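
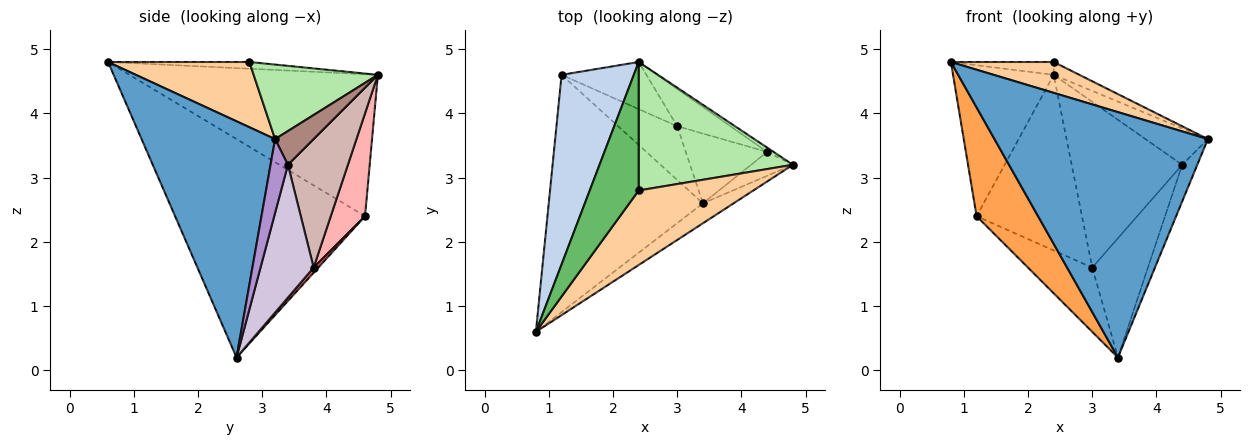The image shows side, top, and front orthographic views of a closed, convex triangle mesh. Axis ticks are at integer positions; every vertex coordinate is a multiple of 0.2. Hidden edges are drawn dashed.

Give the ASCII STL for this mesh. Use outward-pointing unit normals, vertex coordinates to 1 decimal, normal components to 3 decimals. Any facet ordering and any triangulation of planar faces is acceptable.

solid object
 facet normal 0.529 -0.846 -0.069
  outer loop
   vertex 3.4 2.6 0.2
   vertex 4.8 3.2 3.6
   vertex 0.8 0.6 4.8
  endloop
 endfacet
 facet normal -0.838 0.340 0.426
  outer loop
   vertex 1.2 4.6 2.4
   vertex 0.8 0.6 4.8
   vertex 2.4 4.8 4.6
  endloop
 endfacet
 facet normal -0.790 -0.256 -0.558
  outer loop
   vertex 1.2 4.6 2.4
   vertex 3.4 2.6 0.2
   vertex 0.8 0.6 4.8
  endloop
 endfacet
 facet normal 0.465 -0.338 0.818
  outer loop
   vertex 2.4 2.8 4.8
   vertex 0.8 0.6 4.8
   vertex 4.8 3.2 3.6
  endloop
 endfacet
 facet normal -0.136 0.099 0.986
  outer loop
   vertex 2.4 2.8 4.8
   vertex 2.4 4.8 4.6
   vertex 0.8 0.6 4.8
  endloop
 endfacet
 facet normal 0.433 0.090 0.897
  outer loop
   vertex 2.4 2.8 4.8
   vertex 4.8 3.2 3.6
   vertex 2.4 4.8 4.6
  endloop
 endfacet
 facet normal 0.056 0.766 -0.641
  outer loop
   vertex 3.0 3.8 1.6
   vertex 3.4 2.6 0.2
   vertex 1.2 4.6 2.4
  endloop
 endfacet
 facet normal 0.300 0.921 -0.247
  outer loop
   vertex 3.0 3.8 1.6
   vertex 1.2 4.6 2.4
   vertex 2.4 4.8 4.6
  endloop
 endfacet
 facet normal 0.694 0.604 -0.392
  outer loop
   vertex 4.4 3.4 3.2
   vertex 4.8 3.2 3.6
   vertex 3.4 2.6 0.2
  endloop
 endfacet
 facet normal 0.636 0.666 -0.390
  outer loop
   vertex 4.4 3.4 3.2
   vertex 3.4 2.6 0.2
   vertex 3.0 3.8 1.6
  endloop
 endfacet
 facet normal 0.523 0.847 -0.100
  outer loop
   vertex 4.4 3.4 3.2
   vertex 2.4 4.8 4.6
   vertex 4.8 3.2 3.6
  endloop
 endfacet
 facet normal 0.468 0.862 -0.194
  outer loop
   vertex 4.4 3.4 3.2
   vertex 3.0 3.8 1.6
   vertex 2.4 4.8 4.6
  endloop
 endfacet
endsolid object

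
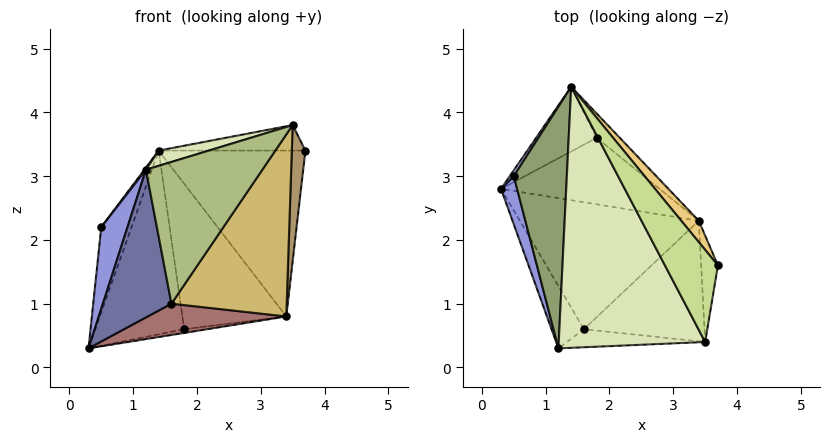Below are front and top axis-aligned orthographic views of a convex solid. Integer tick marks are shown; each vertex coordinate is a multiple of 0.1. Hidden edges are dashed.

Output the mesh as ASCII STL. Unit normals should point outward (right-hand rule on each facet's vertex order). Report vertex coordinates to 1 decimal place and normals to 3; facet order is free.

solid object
 facet normal -0.804 -0.548 -0.231
  outer loop
   vertex 1.6 0.6 1.0
   vertex 1.2 0.3 3.1
   vertex 0.3 2.8 0.3
  endloop
 endfacet
 facet normal -0.400 0.864 -0.304
  outer loop
   vertex 1.8 3.6 0.6
   vertex 0.3 2.8 0.3
   vertex 1.4 4.4 3.4
  endloop
 endfacet
 facet normal -0.970 -0.210 0.124
  outer loop
   vertex 0.5 3.0 2.2
   vertex 0.3 2.8 0.3
   vertex 1.2 0.3 3.1
  endloop
 endfacet
 facet normal -0.854 0.519 0.035
  outer loop
   vertex 0.5 3.0 2.2
   vertex 1.4 4.4 3.4
   vertex 0.3 2.8 0.3
  endloop
 endfacet
 facet normal -0.797 -0.005 0.604
  outer loop
   vertex 0.5 3.0 2.2
   vertex 1.2 0.3 3.1
   vertex 1.4 4.4 3.4
  endloop
 endfacet
 facet normal 0.081 -0.989 -0.126
  outer loop
   vertex 3.5 0.4 3.8
   vertex 1.2 0.3 3.1
   vertex 1.6 0.6 1.0
  endloop
 endfacet
 facet normal 0.309 0.254 0.916
  outer loop
   vertex 3.5 0.4 3.8
   vertex 3.7 1.6 3.4
   vertex 1.4 4.4 3.4
  endloop
 endfacet
 facet normal -0.288 -0.056 0.956
  outer loop
   vertex 3.5 0.4 3.8
   vertex 1.4 4.4 3.4
   vertex 1.2 0.3 3.1
  endloop
 endfacet
 facet normal 0.961 -0.217 -0.169
  outer loop
   vertex 3.4 2.3 0.8
   vertex 3.7 1.6 3.4
   vertex 3.5 0.4 3.8
  endloop
 endfacet
 facet normal 0.588 -0.675 -0.447
  outer loop
   vertex 3.4 2.3 0.8
   vertex 3.5 0.4 3.8
   vertex 1.6 0.6 1.0
  endloop
 endfacet
 facet normal 0.770 0.633 0.081
  outer loop
   vertex 3.4 2.3 0.8
   vertex 1.4 4.4 3.4
   vertex 3.7 1.6 3.4
  endloop
 endfacet
 facet normal 0.635 0.762 -0.127
  outer loop
   vertex 3.4 2.3 0.8
   vertex 1.8 3.6 0.6
   vertex 1.4 4.4 3.4
  endloop
 endfacet
 facet normal 0.117 -0.238 -0.964
  outer loop
   vertex 3.4 2.3 0.8
   vertex 1.6 0.6 1.0
   vertex 0.3 2.8 0.3
  endloop
 endfacet
 facet normal 0.168 0.055 -0.984
  outer loop
   vertex 3.4 2.3 0.8
   vertex 0.3 2.8 0.3
   vertex 1.8 3.6 0.6
  endloop
 endfacet
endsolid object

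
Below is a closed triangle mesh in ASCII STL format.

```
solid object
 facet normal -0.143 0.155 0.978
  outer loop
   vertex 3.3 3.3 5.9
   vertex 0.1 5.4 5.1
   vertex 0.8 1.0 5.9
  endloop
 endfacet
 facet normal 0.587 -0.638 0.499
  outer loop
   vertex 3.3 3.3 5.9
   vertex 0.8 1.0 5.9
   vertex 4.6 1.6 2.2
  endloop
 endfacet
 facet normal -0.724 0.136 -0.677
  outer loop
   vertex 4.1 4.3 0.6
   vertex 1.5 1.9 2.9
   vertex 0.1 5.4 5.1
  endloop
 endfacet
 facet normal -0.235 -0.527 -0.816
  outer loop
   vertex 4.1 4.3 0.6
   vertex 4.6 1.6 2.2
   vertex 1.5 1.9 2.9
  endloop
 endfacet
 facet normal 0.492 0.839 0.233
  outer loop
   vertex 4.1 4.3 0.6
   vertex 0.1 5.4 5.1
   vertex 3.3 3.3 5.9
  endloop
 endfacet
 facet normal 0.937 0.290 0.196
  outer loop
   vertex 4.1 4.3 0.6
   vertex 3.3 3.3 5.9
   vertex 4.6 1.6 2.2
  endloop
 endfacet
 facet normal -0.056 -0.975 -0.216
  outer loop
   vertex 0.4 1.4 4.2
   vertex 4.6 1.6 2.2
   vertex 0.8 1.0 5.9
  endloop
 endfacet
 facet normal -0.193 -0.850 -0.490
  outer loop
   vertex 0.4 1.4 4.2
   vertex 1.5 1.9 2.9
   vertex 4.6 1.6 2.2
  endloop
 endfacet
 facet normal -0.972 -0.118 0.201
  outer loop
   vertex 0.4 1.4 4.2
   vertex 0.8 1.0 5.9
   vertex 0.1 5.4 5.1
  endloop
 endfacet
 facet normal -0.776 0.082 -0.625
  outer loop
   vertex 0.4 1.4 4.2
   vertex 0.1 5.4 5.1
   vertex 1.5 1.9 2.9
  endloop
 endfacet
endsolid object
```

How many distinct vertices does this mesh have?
7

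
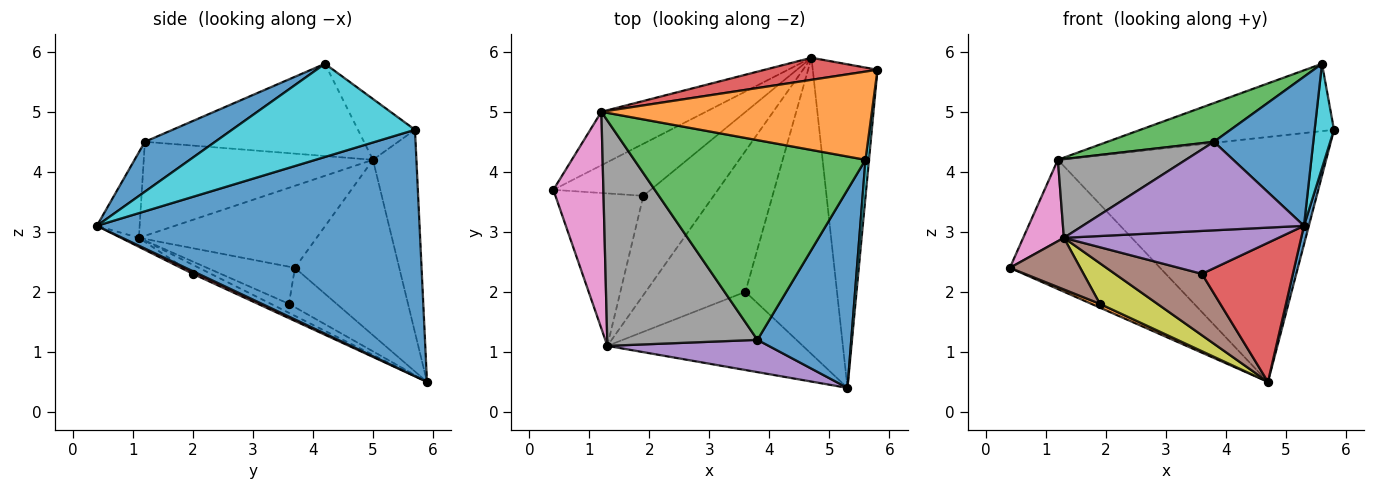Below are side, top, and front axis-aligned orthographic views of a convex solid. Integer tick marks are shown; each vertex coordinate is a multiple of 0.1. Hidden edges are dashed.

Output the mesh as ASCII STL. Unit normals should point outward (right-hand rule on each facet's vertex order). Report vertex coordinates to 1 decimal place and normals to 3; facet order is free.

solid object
 facet normal 0.967 -0.015 -0.254
  outer loop
   vertex 4.7 5.9 0.5
   vertex 5.8 5.7 4.7
   vertex 5.3 0.4 3.1
  endloop
 endfacet
 facet normal -0.374 -0.067 -0.925
  outer loop
   vertex 1.9 3.6 1.8
   vertex 0.4 3.7 2.4
   vertex 4.7 5.9 0.5
  endloop
 endfacet
 facet normal -0.540 0.778 -0.322
  outer loop
   vertex 1.2 5.0 4.2
   vertex 4.7 5.9 0.5
   vertex 0.4 3.7 2.4
  endloop
 endfacet
 facet normal -0.159 0.983 0.089
  outer loop
   vertex 1.2 5.0 4.2
   vertex 5.8 5.7 4.7
   vertex 4.7 5.9 0.5
  endloop
 endfacet
 facet normal -0.179 -0.924 0.337
  outer loop
   vertex 1.3 1.1 2.9
   vertex 5.3 0.4 3.1
   vertex 3.8 1.2 4.5
  endloop
 endfacet
 facet normal -0.372 -0.298 -0.879
  outer loop
   vertex 1.3 1.1 2.9
   vertex 0.4 3.7 2.4
   vertex 1.9 3.6 1.8
  endloop
 endfacet
 facet normal -0.838 -0.192 0.511
  outer loop
   vertex 1.3 1.1 2.9
   vertex 1.2 5.0 4.2
   vertex 0.4 3.7 2.4
  endloop
 endfacet
 facet normal -0.509 -0.284 0.813
  outer loop
   vertex 1.3 1.1 2.9
   vertex 3.8 1.2 4.5
   vertex 1.2 5.0 4.2
  endloop
 endfacet
 facet normal -0.118 -0.376 -0.919
  outer loop
   vertex 1.3 1.1 2.9
   vertex 1.9 3.6 1.8
   vertex 4.7 5.9 0.5
  endloop
 endfacet
 facet normal 0.994 -0.105 0.037
  outer loop
   vertex 5.6 4.2 5.8
   vertex 5.3 0.4 3.1
   vertex 5.8 5.7 4.7
  endloop
 endfacet
 facet normal 0.391 -0.553 0.735
  outer loop
   vertex 5.6 4.2 5.8
   vertex 3.8 1.2 4.5
   vertex 5.3 0.4 3.1
  endloop
 endfacet
 facet normal -0.176 0.597 0.782
  outer loop
   vertex 5.6 4.2 5.8
   vertex 5.8 5.7 4.7
   vertex 1.2 5.0 4.2
  endloop
 endfacet
 facet normal -0.365 -0.177 0.914
  outer loop
   vertex 5.6 4.2 5.8
   vertex 1.2 5.0 4.2
   vertex 3.8 1.2 4.5
  endloop
 endfacet
 facet normal 0.026 -0.425 -0.905
  outer loop
   vertex 3.6 2.0 2.3
   vertex 4.7 5.9 0.5
   vertex 5.3 0.4 3.1
  endloop
 endfacet
 facet normal -0.040 -0.481 -0.876
  outer loop
   vertex 3.6 2.0 2.3
   vertex 5.3 0.4 3.1
   vertex 1.3 1.1 2.9
  endloop
 endfacet
 facet normal -0.082 -0.398 -0.914
  outer loop
   vertex 3.6 2.0 2.3
   vertex 1.3 1.1 2.9
   vertex 4.7 5.9 0.5
  endloop
 endfacet
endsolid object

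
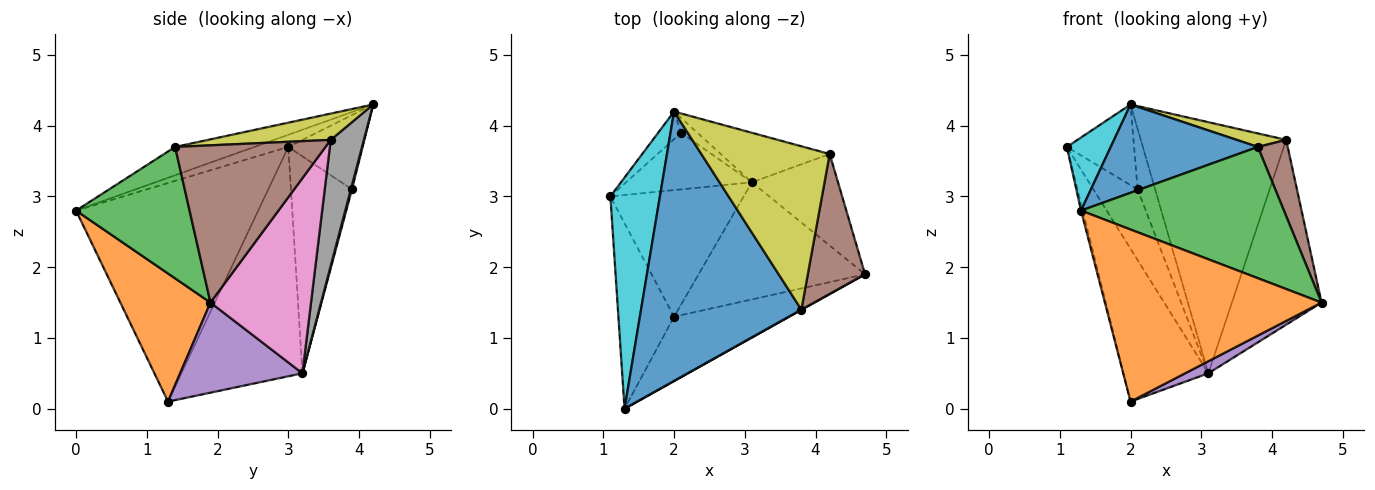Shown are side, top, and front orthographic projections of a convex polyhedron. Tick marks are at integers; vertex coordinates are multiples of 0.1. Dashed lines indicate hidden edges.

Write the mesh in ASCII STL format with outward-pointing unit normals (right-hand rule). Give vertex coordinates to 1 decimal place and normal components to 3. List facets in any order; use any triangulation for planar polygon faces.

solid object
 facet normal -0.969 0.009 -0.247
  outer loop
   vertex 2.0 1.3 0.1
   vertex 1.3 0.0 2.8
   vertex 1.1 3.0 3.7
  endloop
 endfacet
 facet normal 0.363 -0.873 -0.326
  outer loop
   vertex 2.0 1.3 0.1
   vertex 4.7 1.9 1.5
   vertex 1.3 0.0 2.8
  endloop
 endfacet
 facet normal 0.488 -0.873 0.001
  outer loop
   vertex 3.8 1.4 3.7
   vertex 1.3 0.0 2.8
   vertex 4.7 1.9 1.5
  endloop
 endfacet
 facet normal -0.739 0.518 -0.430
  outer loop
   vertex 3.1 3.2 0.5
   vertex 2.0 1.3 0.1
   vertex 1.1 3.0 3.7
  endloop
 endfacet
 facet normal 0.474 -0.090 -0.876
  outer loop
   vertex 3.1 3.2 0.5
   vertex 4.7 1.9 1.5
   vertex 2.0 1.3 0.1
  endloop
 endfacet
 facet normal 0.924 -0.183 0.336
  outer loop
   vertex 4.2 3.6 3.8
   vertex 3.8 1.4 3.7
   vertex 4.7 1.9 1.5
  endloop
 endfacet
 facet normal 0.709 0.632 -0.313
  outer loop
   vertex 4.2 3.6 3.8
   vertex 4.7 1.9 1.5
   vertex 3.1 3.2 0.5
  endloop
 endfacet
 facet normal 0.218 0.957 -0.189
  outer loop
   vertex 2.0 4.2 4.3
   vertex 4.2 3.6 3.8
   vertex 3.1 3.2 0.5
  endloop
 endfacet
 facet normal 0.200 -0.081 0.976
  outer loop
   vertex 2.0 4.2 4.3
   vertex 3.8 1.4 3.7
   vertex 4.2 3.6 3.8
  endloop
 endfacet
 facet normal -0.227 -0.294 0.928
  outer loop
   vertex 2.0 4.2 4.3
   vertex 1.1 3.0 3.7
   vertex 1.3 0.0 2.8
  endloop
 endfacet
 facet normal -0.165 -0.307 0.937
  outer loop
   vertex 2.0 4.2 4.3
   vertex 1.3 0.0 2.8
   vertex 3.8 1.4 3.7
  endloop
 endfacet
 facet normal -0.733 0.531 -0.425
  outer loop
   vertex 2.1 3.9 3.1
   vertex 3.1 3.2 0.5
   vertex 1.1 3.0 3.7
  endloop
 endfacet
 facet normal -0.723 0.654 -0.224
  outer loop
   vertex 2.1 3.9 3.1
   vertex 1.1 3.0 3.7
   vertex 2.0 4.2 4.3
  endloop
 endfacet
 facet normal 0.062 0.969 -0.237
  outer loop
   vertex 2.1 3.9 3.1
   vertex 2.0 4.2 4.3
   vertex 3.1 3.2 0.5
  endloop
 endfacet
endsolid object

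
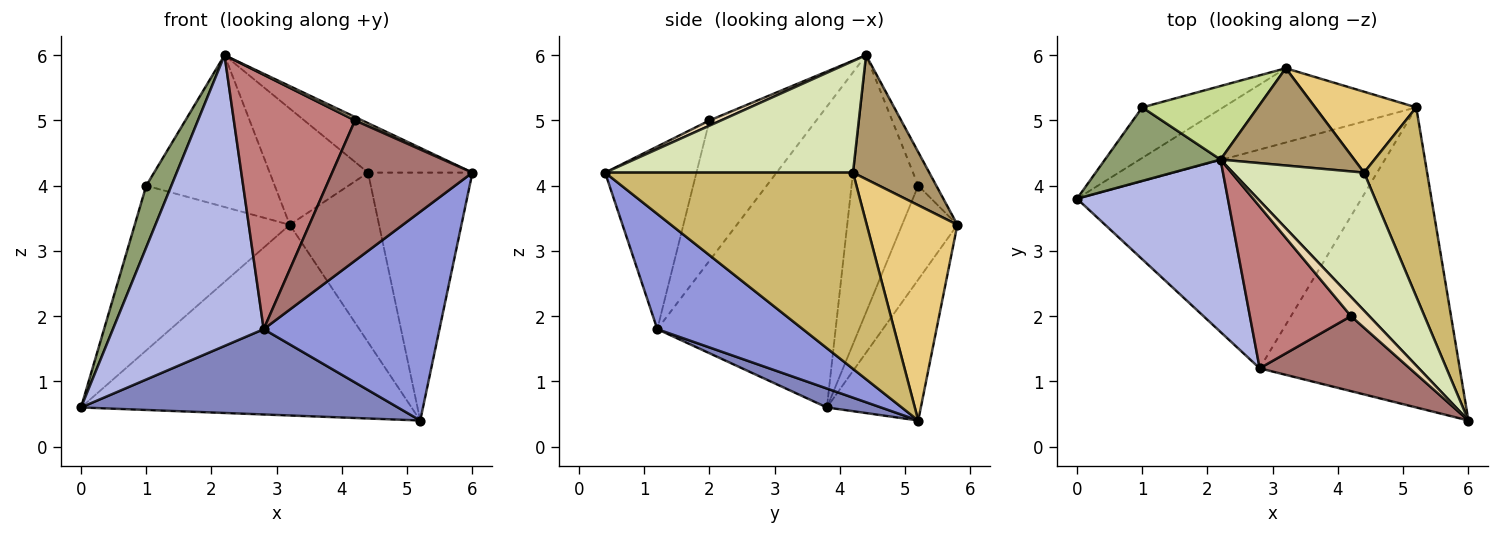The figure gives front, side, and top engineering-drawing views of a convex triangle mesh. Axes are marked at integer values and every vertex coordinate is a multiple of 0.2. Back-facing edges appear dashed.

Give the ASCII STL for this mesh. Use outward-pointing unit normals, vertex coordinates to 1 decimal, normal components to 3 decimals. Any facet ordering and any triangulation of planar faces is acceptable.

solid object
 facet normal -0.256 0.901 -0.351
  outer loop
   vertex 3.2 5.8 3.4
   vertex 5.2 5.2 0.4
   vertex 0.0 3.8 0.6
  endloop
 endfacet
 facet normal 0.062 -0.363 -0.930
  outer loop
   vertex 2.8 1.2 1.8
   vertex 0.0 3.8 0.6
   vertex 5.2 5.2 0.4
  endloop
 endfacet
 facet normal 0.428 -0.516 -0.742
  outer loop
   vertex 2.8 1.2 1.8
   vertex 5.2 5.2 0.4
   vertex 6.0 0.4 4.2
  endloop
 endfacet
 facet normal -0.713 -0.603 0.358
  outer loop
   vertex 2.8 1.2 1.8
   vertex 2.2 4.4 6.0
   vertex 0.0 3.8 0.6
  endloop
 endfacet
 facet normal -0.863 -0.325 0.388
  outer loop
   vertex 1.0 5.2 4.0
   vertex 0.0 3.8 0.6
   vertex 2.2 4.4 6.0
  endloop
 endfacet
 facet normal -0.323 0.905 -0.278
  outer loop
   vertex 1.0 5.2 4.0
   vertex 3.2 5.8 3.4
   vertex 0.0 3.8 0.6
  endloop
 endfacet
 facet normal -0.126 0.893 0.432
  outer loop
   vertex 1.0 5.2 4.0
   vertex 2.2 4.4 6.0
   vertex 3.2 5.8 3.4
  endloop
 endfacet
 facet normal 0.625 0.263 0.735
  outer loop
   vertex 4.4 4.2 4.2
   vertex 2.2 4.4 6.0
   vertex 6.0 0.4 4.2
  endloop
 endfacet
 facet normal 0.511 0.659 0.552
  outer loop
   vertex 4.4 4.2 4.2
   vertex 3.2 5.8 3.4
   vertex 2.2 4.4 6.0
  endloop
 endfacet
 facet normal 0.884 0.372 0.284
  outer loop
   vertex 4.4 4.2 4.2
   vertex 6.0 0.4 4.2
   vertex 5.2 5.2 0.4
  endloop
 endfacet
 facet normal 0.676 0.665 0.317
  outer loop
   vertex 4.4 4.2 4.2
   vertex 5.2 5.2 0.4
   vertex 3.2 5.8 3.4
  endloop
 endfacet
 facet normal 0.271 -0.169 0.948
  outer loop
   vertex 4.2 2.0 5.0
   vertex 6.0 0.4 4.2
   vertex 2.2 4.4 6.0
  endloop
 endfacet
 facet normal -0.498 -0.765 0.409
  outer loop
   vertex 4.2 2.0 5.0
   vertex 2.8 1.2 1.8
   vertex 6.0 0.4 4.2
  endloop
 endfacet
 facet normal -0.597 -0.677 0.430
  outer loop
   vertex 4.2 2.0 5.0
   vertex 2.2 4.4 6.0
   vertex 2.8 1.2 1.8
  endloop
 endfacet
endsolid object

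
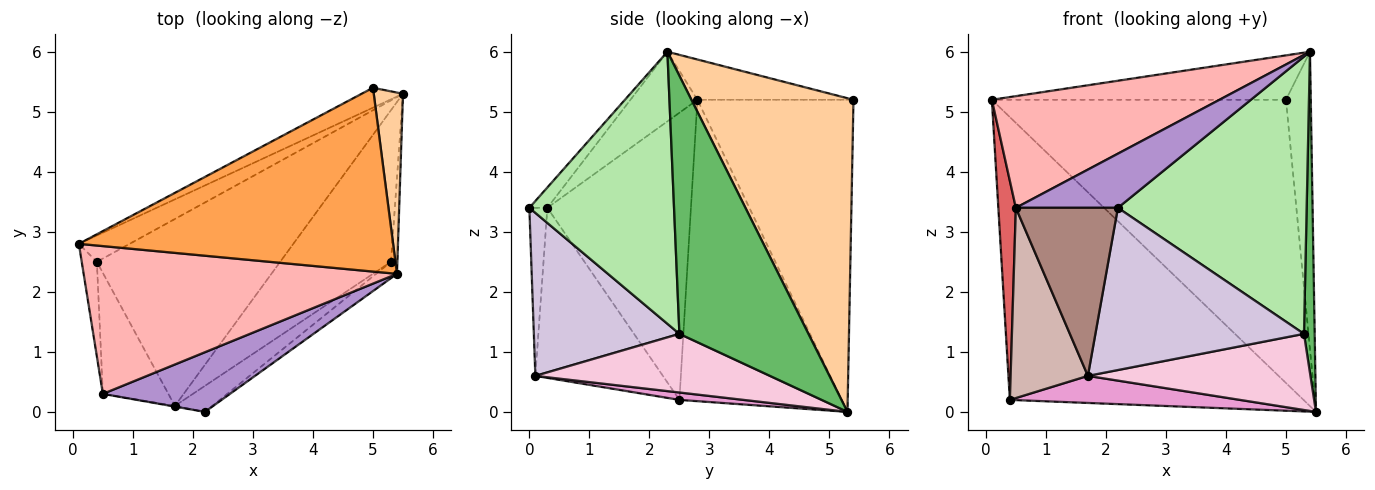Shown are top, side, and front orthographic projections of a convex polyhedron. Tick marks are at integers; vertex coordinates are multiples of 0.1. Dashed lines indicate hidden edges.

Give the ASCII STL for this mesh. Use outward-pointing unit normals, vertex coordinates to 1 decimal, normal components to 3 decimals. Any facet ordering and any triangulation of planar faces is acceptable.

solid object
 facet normal -0.482 0.872 -0.081
  outer loop
   vertex 0.4 2.5 0.2
   vertex 0.1 2.8 5.2
   vertex 5.5 5.3 0.0
  endloop
 endfacet
 facet normal -0.468 0.882 -0.062
  outer loop
   vertex 5.0 5.4 5.2
   vertex 5.5 5.3 0.0
   vertex 0.1 2.8 5.2
  endloop
 endfacet
 facet normal -0.124 0.233 0.965
  outer loop
   vertex 5.0 5.4 5.2
   vertex 0.1 2.8 5.2
   vertex 5.4 2.3 6.0
  endloop
 endfacet
 facet normal 0.984 0.151 0.092
  outer loop
   vertex 5.0 5.4 5.2
   vertex 5.4 2.3 6.0
   vertex 5.5 5.3 0.0
  endloop
 endfacet
 facet normal 0.996 -0.083 -0.025
  outer loop
   vertex 5.3 2.5 1.3
   vertex 5.5 5.3 0.0
   vertex 5.4 2.3 6.0
  endloop
 endfacet
 facet normal 0.608 -0.793 -0.047
  outer loop
   vertex 5.3 2.5 1.3
   vertex 5.4 2.3 6.0
   vertex 2.2 0.0 3.4
  endloop
 endfacet
 facet normal -0.991 -0.121 -0.052
  outer loop
   vertex 0.5 0.3 3.4
   vertex 0.1 2.8 5.2
   vertex 0.4 2.5 0.2
  endloop
 endfacet
 facet normal -0.175 -0.594 0.786
  outer loop
   vertex 0.5 0.3 3.4
   vertex 5.4 2.3 6.0
   vertex 0.1 2.8 5.2
  endloop
 endfacet
 facet normal -0.118 -0.667 0.735
  outer loop
   vertex 0.5 0.3 3.4
   vertex 2.2 0.0 3.4
   vertex 5.4 2.3 6.0
  endloop
 endfacet
 facet normal 0.567 -0.813 -0.130
  outer loop
   vertex 1.7 0.1 0.6
   vertex 5.3 2.5 1.3
   vertex 2.2 0.0 3.4
  endloop
 endfacet
 facet normal -0.174 -0.985 -0.004
  outer loop
   vertex 1.7 0.1 0.6
   vertex 2.2 0.0 3.4
   vertex 0.5 0.3 3.4
  endloop
 endfacet
 facet normal -0.812 -0.492 -0.313
  outer loop
   vertex 1.7 0.1 0.6
   vertex 0.5 0.3 3.4
   vertex 0.4 2.5 0.2
  endloop
 endfacet
 facet normal 0.040 -0.143 -0.989
  outer loop
   vertex 1.7 0.1 0.6
   vertex 0.4 2.5 0.2
   vertex 5.5 5.3 0.0
  endloop
 endfacet
 facet normal 0.428 -0.406 -0.808
  outer loop
   vertex 1.7 0.1 0.6
   vertex 5.5 5.3 0.0
   vertex 5.3 2.5 1.3
  endloop
 endfacet
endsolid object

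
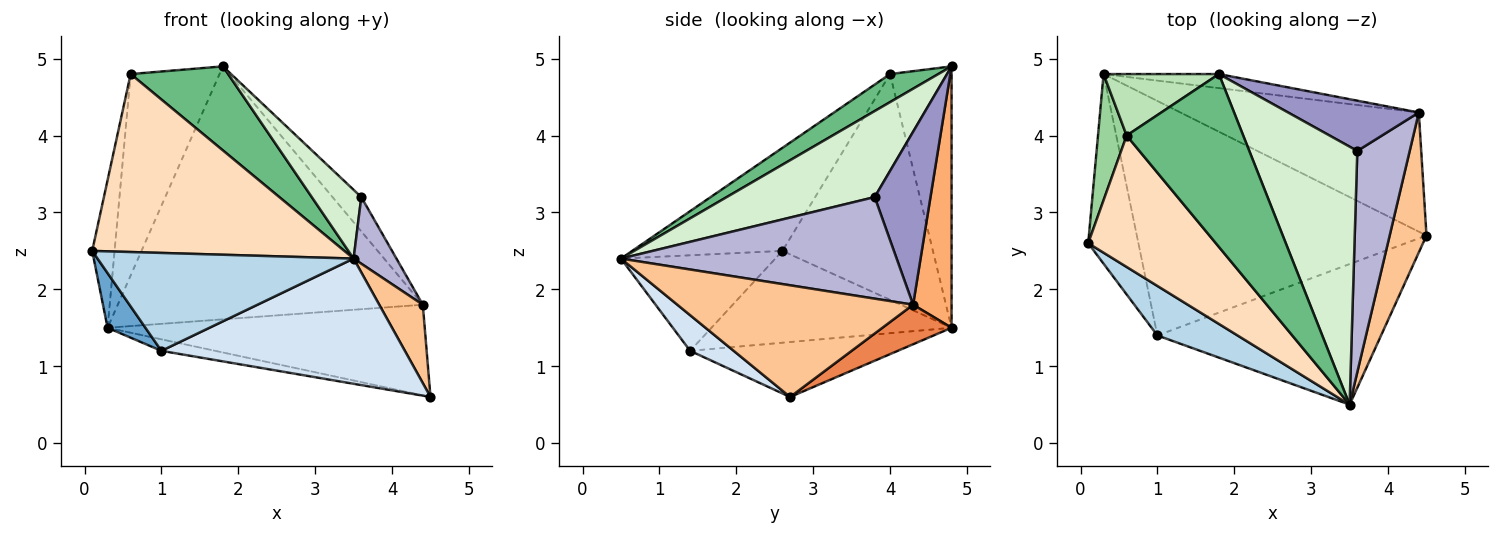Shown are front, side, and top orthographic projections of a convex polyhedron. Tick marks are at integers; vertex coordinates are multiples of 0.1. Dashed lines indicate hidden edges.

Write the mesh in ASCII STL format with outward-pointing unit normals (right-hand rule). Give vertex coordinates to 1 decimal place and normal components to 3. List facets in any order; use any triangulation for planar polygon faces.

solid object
 facet normal -0.869 -0.137 -0.475
  outer loop
   vertex 1.0 1.4 1.2
   vertex 0.1 2.6 2.5
   vertex 0.3 4.8 1.5
  endloop
 endfacet
 facet normal -0.186 0.048 -0.981
  outer loop
   vertex 1.0 1.4 1.2
   vertex 0.3 4.8 1.5
   vertex 4.5 2.7 0.6
  endloop
 endfacet
 facet normal -0.474 -0.786 0.397
  outer loop
   vertex 1.0 1.4 1.2
   vertex 3.5 0.5 2.4
   vertex 0.1 2.6 2.5
  endloop
 endfacet
 facet normal 0.118 -0.660 -0.742
  outer loop
   vertex 1.0 1.4 1.2
   vertex 4.5 2.7 0.6
   vertex 3.5 0.5 2.4
  endloop
 endfacet
 facet normal 0.131 0.600 -0.789
  outer loop
   vertex 4.4 4.3 1.8
   vertex 4.5 2.7 0.6
   vertex 0.3 4.8 1.5
  endloop
 endfacet
 facet normal 0.125 0.991 -0.055
  outer loop
   vertex 4.4 4.3 1.8
   vertex 0.3 4.8 1.5
   vertex 1.8 4.8 4.9
  endloop
 endfacet
 facet normal 0.935 -0.173 0.308
  outer loop
   vertex 4.4 4.3 1.8
   vertex 3.5 0.5 2.4
   vertex 4.5 2.7 0.6
  endloop
 endfacet
 facet normal -0.432 -0.725 0.536
  outer loop
   vertex 0.6 4.0 4.8
   vertex 0.1 2.6 2.5
   vertex 3.5 0.5 2.4
  endloop
 endfacet
 facet normal 0.212 -0.427 0.879
  outer loop
   vertex 0.6 4.0 4.8
   vertex 3.5 0.5 2.4
   vertex 1.8 4.8 4.9
  endloop
 endfacet
 facet normal -0.981 0.146 0.125
  outer loop
   vertex 0.6 4.0 4.8
   vertex 0.3 4.8 1.5
   vertex 0.1 2.6 2.5
  endloop
 endfacet
 facet normal -0.552 0.798 0.244
  outer loop
   vertex 0.6 4.0 4.8
   vertex 1.8 4.8 4.9
   vertex 0.3 4.8 1.5
  endloop
 endfacet
 facet normal 0.610 -0.204 0.766
  outer loop
   vertex 3.6 3.8 3.2
   vertex 1.8 4.8 4.9
   vertex 3.5 0.5 2.4
  endloop
 endfacet
 facet normal 0.738 0.380 0.558
  outer loop
   vertex 3.6 3.8 3.2
   vertex 4.4 4.3 1.8
   vertex 1.8 4.8 4.9
  endloop
 endfacet
 facet normal 0.880 -0.137 0.454
  outer loop
   vertex 3.6 3.8 3.2
   vertex 3.5 0.5 2.4
   vertex 4.4 4.3 1.8
  endloop
 endfacet
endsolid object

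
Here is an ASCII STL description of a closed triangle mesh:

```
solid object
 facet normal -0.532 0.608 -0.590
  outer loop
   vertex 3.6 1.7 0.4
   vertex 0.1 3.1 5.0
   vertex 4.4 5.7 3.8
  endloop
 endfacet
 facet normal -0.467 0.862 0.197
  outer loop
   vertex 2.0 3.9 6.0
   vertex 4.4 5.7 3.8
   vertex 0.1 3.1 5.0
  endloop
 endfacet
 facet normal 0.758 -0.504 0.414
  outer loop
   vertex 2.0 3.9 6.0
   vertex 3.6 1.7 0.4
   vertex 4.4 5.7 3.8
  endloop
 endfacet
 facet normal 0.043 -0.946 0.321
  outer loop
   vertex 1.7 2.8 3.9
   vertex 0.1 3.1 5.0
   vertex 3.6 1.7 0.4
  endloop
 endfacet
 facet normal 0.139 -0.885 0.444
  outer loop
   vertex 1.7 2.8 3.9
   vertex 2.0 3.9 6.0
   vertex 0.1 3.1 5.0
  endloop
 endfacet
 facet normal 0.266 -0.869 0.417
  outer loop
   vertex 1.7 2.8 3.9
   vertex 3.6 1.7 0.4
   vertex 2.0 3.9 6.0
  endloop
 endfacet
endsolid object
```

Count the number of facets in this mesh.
6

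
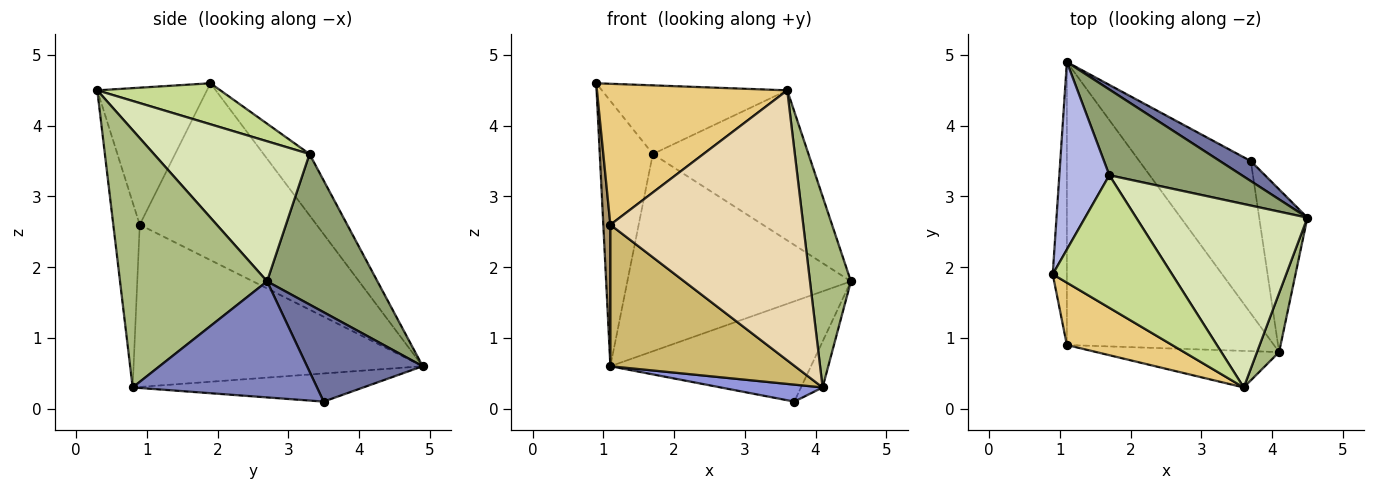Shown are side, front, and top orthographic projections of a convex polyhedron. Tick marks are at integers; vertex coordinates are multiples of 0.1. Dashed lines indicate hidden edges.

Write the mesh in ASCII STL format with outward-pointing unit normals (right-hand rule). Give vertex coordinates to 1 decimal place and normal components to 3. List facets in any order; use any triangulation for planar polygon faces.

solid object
 facet normal 0.492 0.854 0.170
  outer loop
   vertex 3.7 3.5 0.1
   vertex 1.1 4.9 0.6
   vertex 4.5 2.7 1.8
  endloop
 endfacet
 facet normal 0.918 0.108 -0.381
  outer loop
   vertex 4.1 0.8 0.3
   vertex 3.7 3.5 0.1
   vertex 4.5 2.7 1.8
  endloop
 endfacet
 facet normal -0.243 -0.107 -0.964
  outer loop
   vertex 4.1 0.8 0.3
   vertex 1.1 4.9 0.6
   vertex 3.7 3.5 0.1
  endloop
 endfacet
 facet normal -0.578 0.667 0.471
  outer loop
   vertex 1.7 3.3 3.6
   vertex 1.1 4.9 0.6
   vertex 0.9 1.9 4.6
  endloop
 endfacet
 facet normal 0.412 0.835 0.363
  outer loop
   vertex 1.7 3.3 3.6
   vertex 4.5 2.7 1.8
   vertex 1.1 4.9 0.6
  endloop
 endfacet
 facet normal 0.960 -0.267 0.082
  outer loop
   vertex 3.6 0.3 4.5
   vertex 4.1 0.8 0.3
   vertex 4.5 2.7 1.8
  endloop
 endfacet
 facet normal 0.292 0.440 0.849
  outer loop
   vertex 3.6 0.3 4.5
   vertex 1.7 3.3 3.6
   vertex 0.9 1.9 4.6
  endloop
 endfacet
 facet normal 0.535 0.535 0.654
  outer loop
   vertex 3.6 0.3 4.5
   vertex 4.5 2.7 1.8
   vertex 1.7 3.3 3.6
  endloop
 endfacet
 facet normal -0.996 -0.040 -0.080
  outer loop
   vertex 1.1 0.9 2.6
   vertex 0.9 1.9 4.6
   vertex 1.1 4.9 0.6
  endloop
 endfacet
 facet normal -0.574 -0.366 -0.733
  outer loop
   vertex 1.1 0.9 2.6
   vertex 1.1 4.9 0.6
   vertex 4.1 0.8 0.3
  endloop
 endfacet
 facet normal -0.466 -0.809 0.358
  outer loop
   vertex 1.1 0.9 2.6
   vertex 3.6 0.3 4.5
   vertex 0.9 1.9 4.6
  endloop
 endfacet
 facet normal -0.135 -0.982 -0.133
  outer loop
   vertex 1.1 0.9 2.6
   vertex 4.1 0.8 0.3
   vertex 3.6 0.3 4.5
  endloop
 endfacet
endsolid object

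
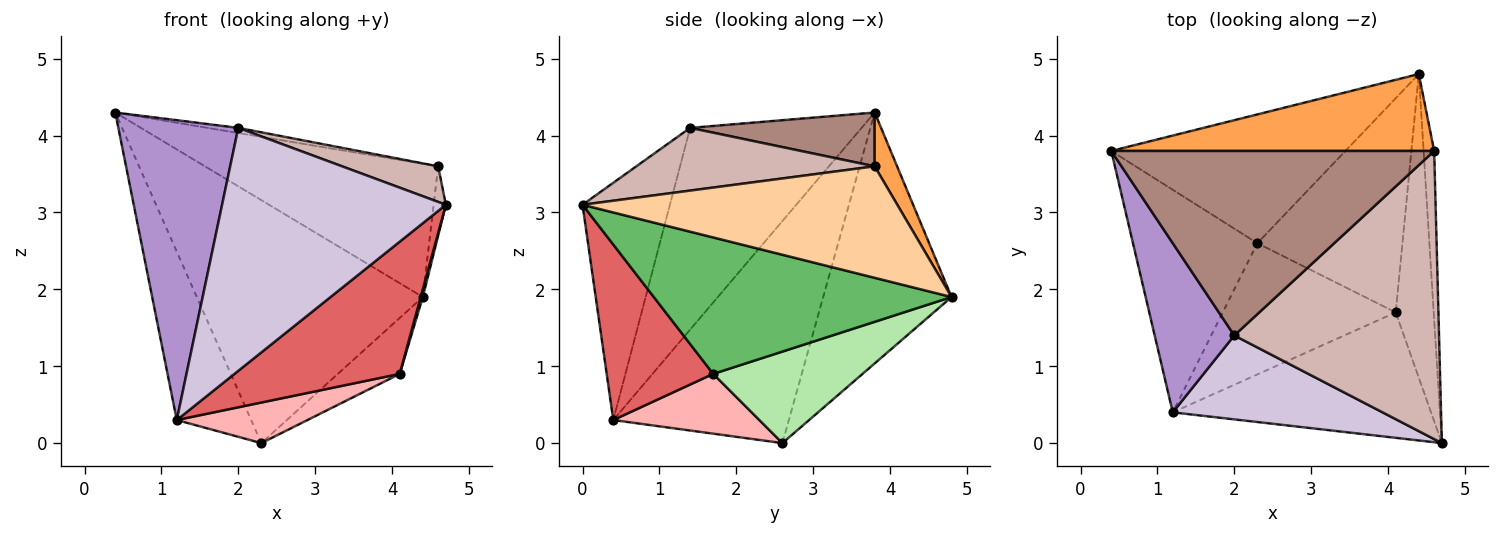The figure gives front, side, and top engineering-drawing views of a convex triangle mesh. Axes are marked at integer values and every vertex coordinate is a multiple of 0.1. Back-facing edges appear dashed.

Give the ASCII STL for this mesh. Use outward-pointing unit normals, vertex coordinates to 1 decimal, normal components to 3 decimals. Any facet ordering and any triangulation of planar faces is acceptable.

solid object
 facet normal -0.449 0.790 -0.419
  outer loop
   vertex 2.3 2.6 0.0
   vertex 0.4 3.8 4.3
   vertex 4.4 4.8 1.9
  endloop
 endfacet
 facet normal -0.818 0.347 -0.458
  outer loop
   vertex 1.2 0.4 0.3
   vertex 0.4 3.8 4.3
   vertex 2.3 2.6 0.0
  endloop
 endfacet
 facet normal 0.083 0.863 0.498
  outer loop
   vertex 4.6 3.8 3.6
   vertex 4.4 4.8 1.9
   vertex 0.4 3.8 4.3
  endloop
 endfacet
 facet normal 0.995 0.039 -0.094
  outer loop
   vertex 4.6 3.8 3.6
   vertex 4.7 0.0 3.1
   vertex 4.4 4.8 1.9
  endloop
 endfacet
 facet normal 0.963 -0.007 -0.268
  outer loop
   vertex 4.1 1.7 0.9
   vertex 4.4 4.8 1.9
   vertex 4.7 0.0 3.1
  endloop
 endfacet
 facet normal 0.521 0.216 -0.826
  outer loop
   vertex 4.1 1.7 0.9
   vertex 2.3 2.6 0.0
   vertex 4.4 4.8 1.9
  endloop
 endfacet
 facet normal 0.424 -0.657 -0.623
  outer loop
   vertex 4.1 1.7 0.9
   vertex 4.7 0.0 3.1
   vertex 1.2 0.4 0.3
  endloop
 endfacet
 facet normal 0.313 -0.280 -0.907
  outer loop
   vertex 4.1 1.7 0.9
   vertex 1.2 0.4 0.3
   vertex 2.3 2.6 0.0
  endloop
 endfacet
 facet normal -0.780 -0.545 0.308
  outer loop
   vertex 2.0 1.4 4.1
   vertex 0.4 3.8 4.3
   vertex 1.2 0.4 0.3
  endloop
 endfacet
 facet normal -0.346 -0.887 0.306
  outer loop
   vertex 2.0 1.4 4.1
   vertex 1.2 0.4 0.3
   vertex 4.7 0.0 3.1
  endloop
 endfacet
 facet normal 0.164 0.027 0.986
  outer loop
   vertex 2.0 1.4 4.1
   vertex 4.6 3.8 3.6
   vertex 0.4 3.8 4.3
  endloop
 endfacet
 facet normal 0.291 -0.117 0.950
  outer loop
   vertex 2.0 1.4 4.1
   vertex 4.7 0.0 3.1
   vertex 4.6 3.8 3.6
  endloop
 endfacet
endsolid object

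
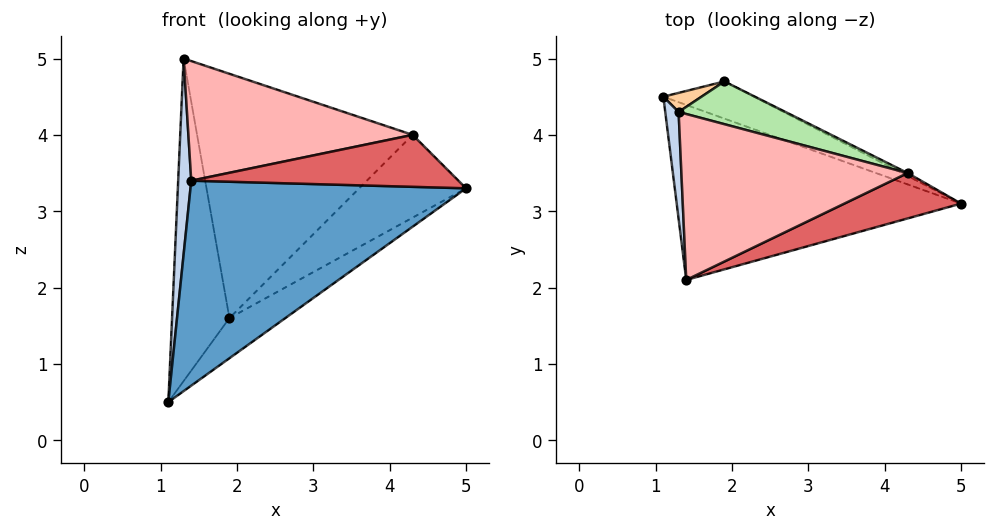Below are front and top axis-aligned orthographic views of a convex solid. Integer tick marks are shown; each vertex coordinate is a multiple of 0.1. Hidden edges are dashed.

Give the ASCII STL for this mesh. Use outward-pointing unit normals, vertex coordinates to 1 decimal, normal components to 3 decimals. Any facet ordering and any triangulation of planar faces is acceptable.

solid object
 facet normal 0.190 -0.747 -0.638
  outer loop
   vertex 1.4 2.1 3.4
   vertex 1.1 4.5 0.5
   vertex 5.0 3.1 3.3
  endloop
 endfacet
 facet normal -0.996 -0.075 0.041
  outer loop
   vertex 1.3 4.3 5.0
   vertex 1.1 4.5 0.5
   vertex 1.4 2.1 3.4
  endloop
 endfacet
 facet normal 0.601 0.586 -0.543
  outer loop
   vertex 1.9 4.7 1.6
   vertex 5.0 3.1 3.3
   vertex 1.1 4.5 0.5
  endloop
 endfacet
 facet normal -0.314 0.948 0.056
  outer loop
   vertex 1.9 4.7 1.6
   vertex 1.1 4.5 0.5
   vertex 1.3 4.3 5.0
  endloop
 endfacet
 facet normal 0.472 0.881 -0.031
  outer loop
   vertex 4.3 3.5 4.0
   vertex 5.0 3.1 3.3
   vertex 1.9 4.7 1.6
  endloop
 endfacet
 facet normal 0.305 0.938 0.164
  outer loop
   vertex 4.3 3.5 4.0
   vertex 1.9 4.7 1.6
   vertex 1.3 4.3 5.0
  endloop
 endfacet
 facet normal 0.222 -0.734 0.641
  outer loop
   vertex 4.3 3.5 4.0
   vertex 1.4 2.1 3.4
   vertex 5.0 3.1 3.3
  endloop
 endfacet
 facet normal 0.114 -0.581 0.806
  outer loop
   vertex 4.3 3.5 4.0
   vertex 1.3 4.3 5.0
   vertex 1.4 2.1 3.4
  endloop
 endfacet
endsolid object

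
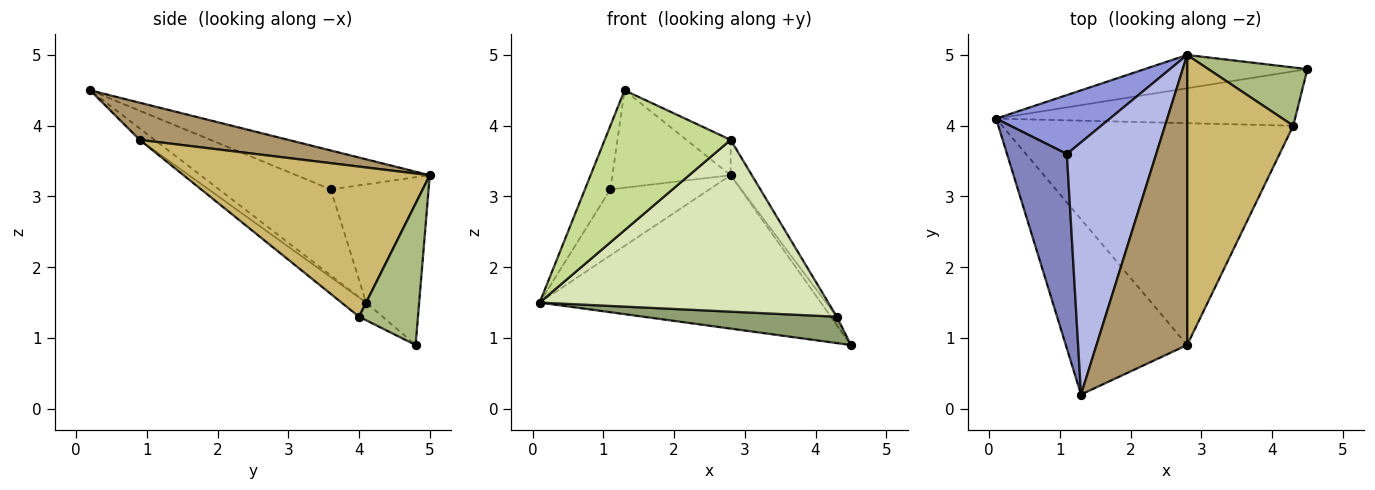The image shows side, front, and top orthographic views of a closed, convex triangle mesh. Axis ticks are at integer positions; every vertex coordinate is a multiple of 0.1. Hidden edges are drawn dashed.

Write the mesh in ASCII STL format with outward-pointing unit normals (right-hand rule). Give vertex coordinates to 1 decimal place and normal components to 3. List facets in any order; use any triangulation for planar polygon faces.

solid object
 facet normal -0.181 0.961 -0.209
  outer loop
   vertex 2.8 5.0 3.3
   vertex 4.5 4.8 0.9
   vertex 0.1 4.1 1.5
  endloop
 endfacet
 facet normal -0.807 0.184 0.562
  outer loop
   vertex 1.1 3.6 3.1
   vertex 0.1 4.1 1.5
   vertex 1.3 0.2 4.5
  endloop
 endfacet
 facet normal -0.569 0.613 0.548
  outer loop
   vertex 1.1 3.6 3.1
   vertex 2.8 5.0 3.3
   vertex 0.1 4.1 1.5
  endloop
 endfacet
 facet normal -0.376 0.334 0.864
  outer loop
   vertex 1.1 3.6 3.1
   vertex 1.3 0.2 4.5
   vertex 2.8 5.0 3.3
  endloop
 endfacet
 facet normal -0.053 -0.436 -0.898
  outer loop
   vertex 4.3 4.0 1.3
   vertex 0.1 4.1 1.5
   vertex 4.5 4.8 0.9
  endloop
 endfacet
 facet normal 0.816 0.082 0.572
  outer loop
   vertex 4.3 4.0 1.3
   vertex 4.5 4.8 0.9
   vertex 2.8 5.0 3.3
  endloop
 endfacet
 facet normal -0.073 -0.622 -0.779
  outer loop
   vertex 2.8 0.9 3.8
   vertex 1.3 0.2 4.5
   vertex 0.1 4.1 1.5
  endloop
 endfacet
 facet normal -0.052 -0.611 -0.790
  outer loop
   vertex 2.8 0.9 3.8
   vertex 0.1 4.1 1.5
   vertex 4.3 4.0 1.3
  endloop
 endfacet
 facet normal 0.377 0.112 0.919
  outer loop
   vertex 2.8 0.9 3.8
   vertex 2.8 5.0 3.3
   vertex 1.3 0.2 4.5
  endloop
 endfacet
 facet normal 0.815 0.070 0.576
  outer loop
   vertex 2.8 0.9 3.8
   vertex 4.3 4.0 1.3
   vertex 2.8 5.0 3.3
  endloop
 endfacet
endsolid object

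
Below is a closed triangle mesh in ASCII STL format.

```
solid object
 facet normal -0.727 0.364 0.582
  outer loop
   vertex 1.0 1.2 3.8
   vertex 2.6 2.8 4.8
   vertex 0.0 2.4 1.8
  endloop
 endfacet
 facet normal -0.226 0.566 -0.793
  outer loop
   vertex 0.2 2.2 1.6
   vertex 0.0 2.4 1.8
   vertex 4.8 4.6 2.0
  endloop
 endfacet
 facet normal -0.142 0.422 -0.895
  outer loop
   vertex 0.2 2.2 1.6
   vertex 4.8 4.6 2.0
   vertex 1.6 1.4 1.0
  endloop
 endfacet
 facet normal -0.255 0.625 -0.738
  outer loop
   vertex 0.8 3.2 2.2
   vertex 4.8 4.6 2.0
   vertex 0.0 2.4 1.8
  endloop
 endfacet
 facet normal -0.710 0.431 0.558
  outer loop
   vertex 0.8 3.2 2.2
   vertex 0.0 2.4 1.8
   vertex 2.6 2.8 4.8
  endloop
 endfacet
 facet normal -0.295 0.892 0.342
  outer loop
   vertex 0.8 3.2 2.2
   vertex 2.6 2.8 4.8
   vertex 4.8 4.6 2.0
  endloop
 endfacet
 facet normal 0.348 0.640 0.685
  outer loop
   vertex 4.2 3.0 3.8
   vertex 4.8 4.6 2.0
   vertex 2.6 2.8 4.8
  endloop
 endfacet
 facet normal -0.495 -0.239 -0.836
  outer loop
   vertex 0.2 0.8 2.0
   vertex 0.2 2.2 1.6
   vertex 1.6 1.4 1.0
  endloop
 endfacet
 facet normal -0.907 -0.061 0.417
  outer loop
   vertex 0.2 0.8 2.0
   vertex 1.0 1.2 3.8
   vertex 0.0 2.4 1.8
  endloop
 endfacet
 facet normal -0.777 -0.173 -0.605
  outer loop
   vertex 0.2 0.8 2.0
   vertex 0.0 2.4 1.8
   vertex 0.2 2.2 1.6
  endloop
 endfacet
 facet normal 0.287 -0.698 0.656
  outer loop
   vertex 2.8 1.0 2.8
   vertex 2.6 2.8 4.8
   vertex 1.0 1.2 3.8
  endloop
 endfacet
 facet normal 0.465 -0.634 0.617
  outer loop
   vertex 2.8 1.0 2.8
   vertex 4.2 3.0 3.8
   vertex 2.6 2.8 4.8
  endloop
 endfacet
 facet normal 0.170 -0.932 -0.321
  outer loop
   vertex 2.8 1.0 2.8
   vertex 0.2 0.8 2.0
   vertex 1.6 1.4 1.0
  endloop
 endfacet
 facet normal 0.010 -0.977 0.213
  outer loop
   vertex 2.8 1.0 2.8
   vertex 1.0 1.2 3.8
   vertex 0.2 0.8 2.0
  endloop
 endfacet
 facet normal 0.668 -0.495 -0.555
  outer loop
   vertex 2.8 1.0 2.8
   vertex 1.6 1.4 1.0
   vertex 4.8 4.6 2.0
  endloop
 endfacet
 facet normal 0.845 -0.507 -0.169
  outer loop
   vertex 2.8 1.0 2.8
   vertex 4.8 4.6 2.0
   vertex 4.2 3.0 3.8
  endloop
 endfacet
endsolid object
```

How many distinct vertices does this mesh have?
10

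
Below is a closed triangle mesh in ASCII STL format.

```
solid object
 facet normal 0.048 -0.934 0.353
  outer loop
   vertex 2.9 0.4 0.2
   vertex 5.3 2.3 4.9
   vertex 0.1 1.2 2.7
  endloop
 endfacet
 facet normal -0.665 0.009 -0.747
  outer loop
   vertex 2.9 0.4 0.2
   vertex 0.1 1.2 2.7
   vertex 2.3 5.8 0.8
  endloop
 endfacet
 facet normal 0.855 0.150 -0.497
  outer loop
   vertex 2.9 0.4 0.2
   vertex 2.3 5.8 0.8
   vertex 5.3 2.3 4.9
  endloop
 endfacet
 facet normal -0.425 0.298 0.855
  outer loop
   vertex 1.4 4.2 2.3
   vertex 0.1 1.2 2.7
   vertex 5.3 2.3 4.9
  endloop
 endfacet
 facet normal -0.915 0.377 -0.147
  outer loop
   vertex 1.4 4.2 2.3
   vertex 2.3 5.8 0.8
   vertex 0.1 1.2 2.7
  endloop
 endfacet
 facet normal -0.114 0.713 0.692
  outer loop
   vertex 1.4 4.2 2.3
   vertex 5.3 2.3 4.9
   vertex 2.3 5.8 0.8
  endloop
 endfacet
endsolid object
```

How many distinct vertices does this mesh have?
5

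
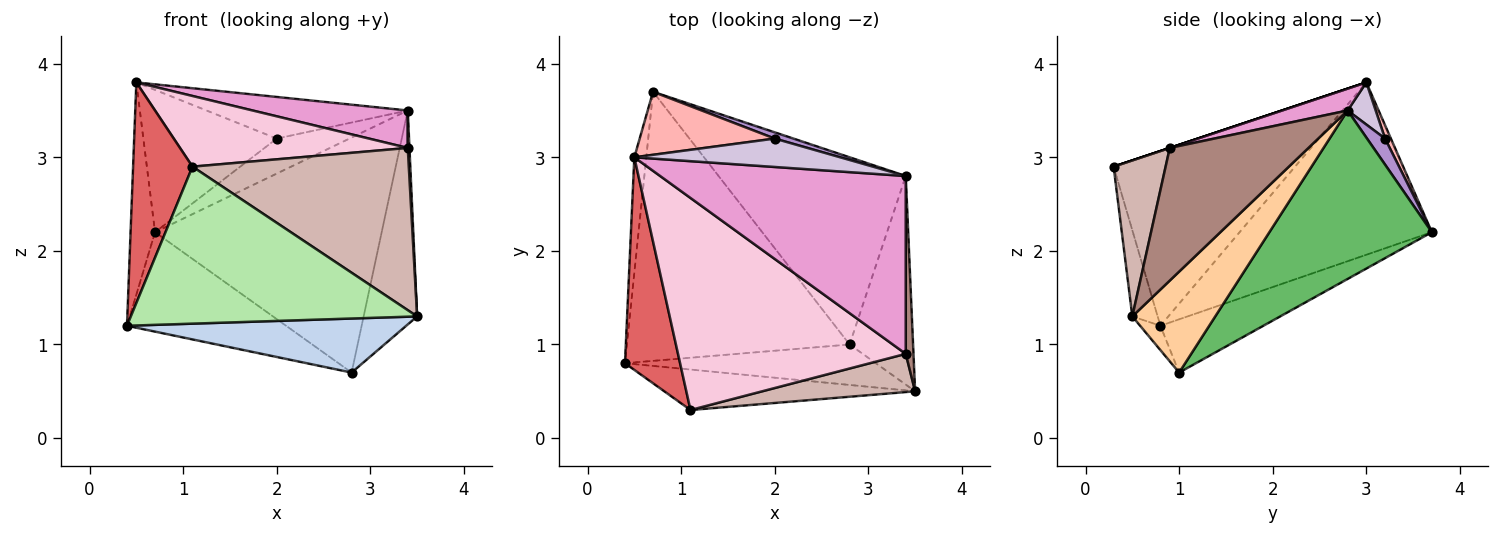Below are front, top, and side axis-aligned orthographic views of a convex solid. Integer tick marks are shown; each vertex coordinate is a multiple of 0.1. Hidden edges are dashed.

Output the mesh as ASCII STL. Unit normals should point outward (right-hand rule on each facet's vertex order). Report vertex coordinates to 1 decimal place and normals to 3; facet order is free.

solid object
 facet normal -0.990 0.126 -0.069
  outer loop
   vertex 0.5 3.0 3.8
   vertex 0.7 3.7 2.2
   vertex 0.4 0.8 1.2
  endloop
 endfacet
 facet normal -0.058 -0.799 -0.598
  outer loop
   vertex 2.8 1.0 0.7
   vertex 3.5 0.5 1.3
   vertex 0.4 0.8 1.2
  endloop
 endfacet
 facet normal -0.219 0.338 -0.915
  outer loop
   vertex 2.8 1.0 0.7
   vertex 0.4 0.8 1.2
   vertex 0.7 3.7 2.2
  endloop
 endfacet
 facet normal 0.743 0.479 -0.467
  outer loop
   vertex 2.8 1.0 0.7
   vertex 3.4 2.8 3.5
   vertex 3.5 0.5 1.3
  endloop
 endfacet
 facet normal 0.489 0.682 -0.543
  outer loop
   vertex 2.8 1.0 0.7
   vertex 0.7 3.7 2.2
   vertex 3.4 2.8 3.5
  endloop
 endfacet
 facet normal -0.085 -0.965 -0.249
  outer loop
   vertex 1.1 0.3 2.9
   vertex 0.4 0.8 1.2
   vertex 3.5 0.5 1.3
  endloop
 endfacet
 facet normal -0.910 -0.298 0.287
  outer loop
   vertex 1.1 0.3 2.9
   vertex 0.5 3.0 3.8
   vertex 0.4 0.8 1.2
  endloop
 endfacet
 facet normal 0.040 0.914 0.405
  outer loop
   vertex 2.0 3.2 3.2
   vertex 0.7 3.7 2.2
   vertex 0.5 3.0 3.8
  endloop
 endfacet
 facet normal 0.237 0.956 0.170
  outer loop
   vertex 2.0 3.2 3.2
   vertex 3.4 2.8 3.5
   vertex 0.7 3.7 2.2
  endloop
 endfacet
 facet normal 0.115 0.821 0.560
  outer loop
   vertex 2.0 3.2 3.2
   vertex 0.5 3.0 3.8
   vertex 3.4 2.8 3.5
  endloop
 endfacet
 facet normal 0.998 -0.012 0.058
  outer loop
   vertex 3.4 0.9 3.1
   vertex 3.5 0.5 1.3
   vertex 3.4 2.8 3.5
  endloop
 endfacet
 facet normal 0.228 -0.948 0.223
  outer loop
   vertex 3.4 0.9 3.1
   vertex 1.1 0.3 2.9
   vertex 3.5 0.5 1.3
  endloop
 endfacet
 facet normal 0.087 -0.205 0.975
  outer loop
   vertex 3.4 0.9 3.1
   vertex 3.4 2.8 3.5
   vertex 0.5 3.0 3.8
  endloop
 endfacet
 facet normal 0.000 -0.316 0.949
  outer loop
   vertex 3.4 0.9 3.1
   vertex 0.5 3.0 3.8
   vertex 1.1 0.3 2.9
  endloop
 endfacet
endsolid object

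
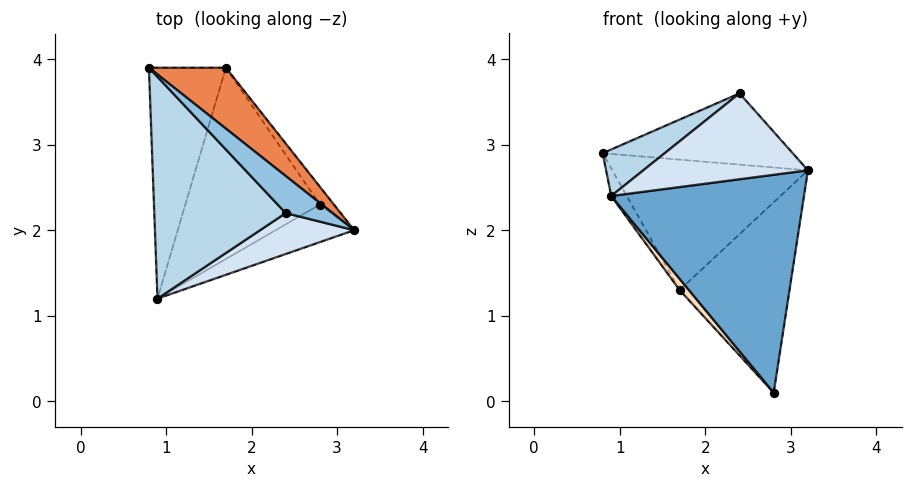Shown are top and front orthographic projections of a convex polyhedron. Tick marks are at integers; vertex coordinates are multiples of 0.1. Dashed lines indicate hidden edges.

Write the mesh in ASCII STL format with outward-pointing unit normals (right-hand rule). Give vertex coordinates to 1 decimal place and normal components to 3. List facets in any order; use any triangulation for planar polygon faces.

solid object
 facet normal 0.343 -0.926 -0.160
  outer loop
   vertex 2.8 2.3 0.1
   vertex 3.2 2.0 2.7
   vertex 0.9 1.2 2.4
  endloop
 endfacet
 facet normal 0.595 0.713 0.371
  outer loop
   vertex 2.4 2.2 3.6
   vertex 3.2 2.0 2.7
   vertex 0.8 3.9 2.9
  endloop
 endfacet
 facet normal -0.543 -0.172 0.822
  outer loop
   vertex 2.4 2.2 3.6
   vertex 0.8 3.9 2.9
   vertex 0.9 1.2 2.4
  endloop
 endfacet
 facet normal 0.250 -0.874 0.416
  outer loop
   vertex 2.4 2.2 3.6
   vertex 0.9 1.2 2.4
   vertex 3.2 2.0 2.7
  endloop
 endfacet
 facet normal 0.601 0.724 0.338
  outer loop
   vertex 1.7 3.9 1.3
   vertex 0.8 3.9 2.9
   vertex 3.2 2.0 2.7
  endloop
 endfacet
 facet normal 0.803 0.593 -0.055
  outer loop
   vertex 1.7 3.9 1.3
   vertex 3.2 2.0 2.7
   vertex 2.8 2.3 0.1
  endloop
 endfacet
 facet normal -0.870 0.058 -0.489
  outer loop
   vertex 1.7 3.9 1.3
   vertex 0.9 1.2 2.4
   vertex 0.8 3.9 2.9
  endloop
 endfacet
 facet normal -0.761 -0.038 -0.647
  outer loop
   vertex 1.7 3.9 1.3
   vertex 2.8 2.3 0.1
   vertex 0.9 1.2 2.4
  endloop
 endfacet
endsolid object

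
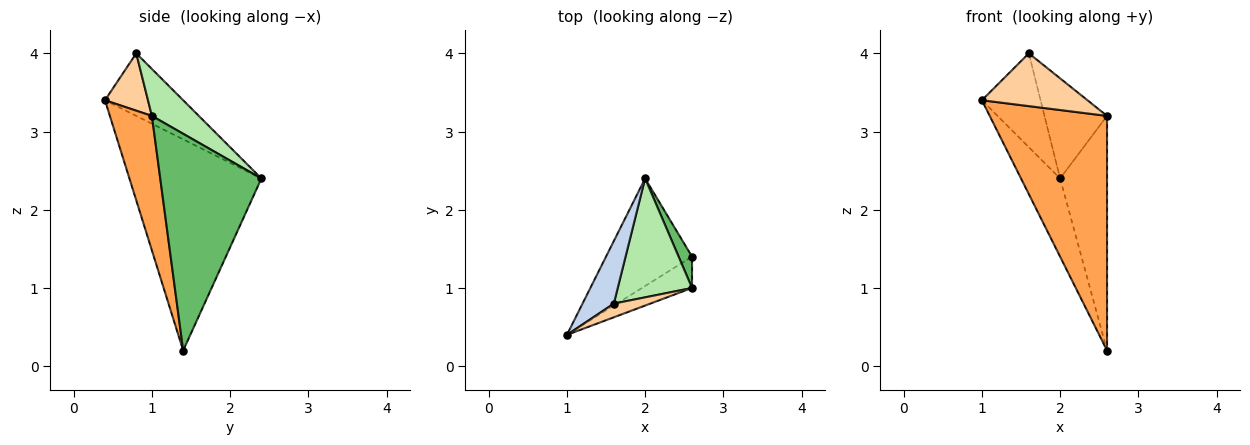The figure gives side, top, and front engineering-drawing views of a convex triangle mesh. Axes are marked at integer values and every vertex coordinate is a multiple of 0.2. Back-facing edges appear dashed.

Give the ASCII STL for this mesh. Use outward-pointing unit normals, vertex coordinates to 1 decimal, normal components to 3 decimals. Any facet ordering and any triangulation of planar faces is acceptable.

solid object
 facet normal -0.893 0.265 -0.364
  outer loop
   vertex 2.0 2.4 2.4
   vertex 2.6 1.4 0.2
   vertex 1.0 0.4 3.4
  endloop
 endfacet
 facet normal -0.743 0.557 0.371
  outer loop
   vertex 1.6 0.8 4.0
   vertex 2.0 2.4 2.4
   vertex 1.0 0.4 3.4
  endloop
 endfacet
 facet normal 0.335 -0.934 -0.125
  outer loop
   vertex 2.6 1.0 3.2
   vertex 1.0 0.4 3.4
   vertex 2.6 1.4 0.2
  endloop
 endfacet
 facet normal 0.367 -0.901 0.233
  outer loop
   vertex 2.6 1.0 3.2
   vertex 1.6 0.8 4.0
   vertex 1.0 0.4 3.4
  endloop
 endfacet
 facet normal 0.906 0.420 0.056
  outer loop
   vertex 2.6 1.0 3.2
   vertex 2.6 1.4 0.2
   vertex 2.0 2.4 2.4
  endloop
 endfacet
 facet normal 0.435 0.580 0.689
  outer loop
   vertex 2.6 1.0 3.2
   vertex 2.0 2.4 2.4
   vertex 1.6 0.8 4.0
  endloop
 endfacet
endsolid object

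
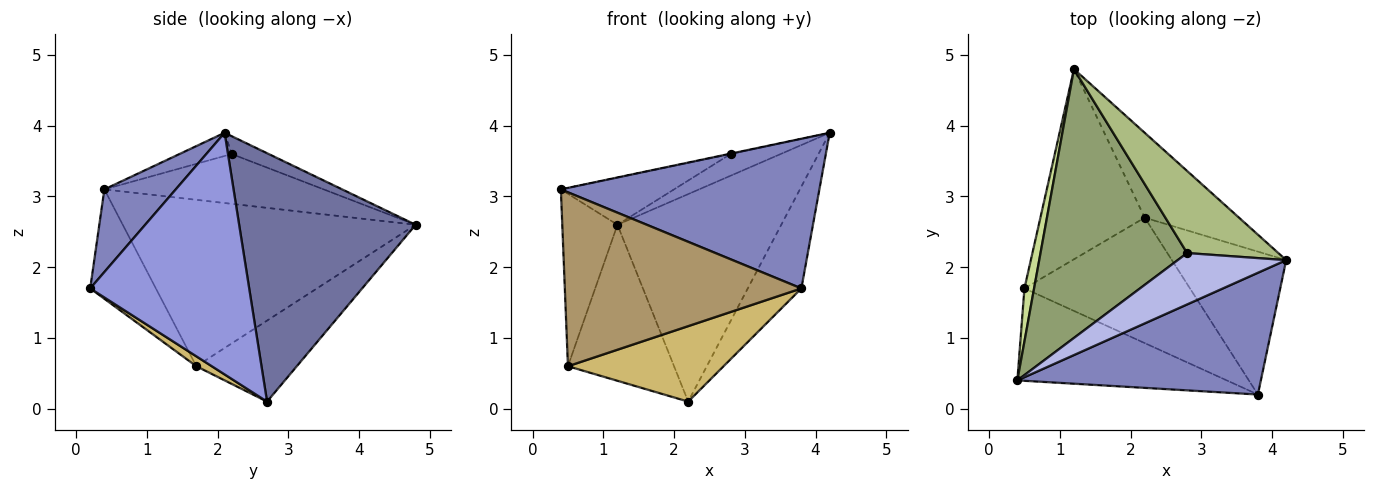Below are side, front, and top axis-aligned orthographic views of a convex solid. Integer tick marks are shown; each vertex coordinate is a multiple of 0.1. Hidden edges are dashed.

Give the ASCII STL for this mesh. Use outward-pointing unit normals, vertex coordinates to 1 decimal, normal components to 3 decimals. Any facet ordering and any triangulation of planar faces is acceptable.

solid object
 facet normal 0.706 0.655 -0.268
  outer loop
   vertex 2.2 2.7 0.1
   vertex 1.2 4.8 2.6
   vertex 4.2 2.1 3.9
  endloop
 endfacet
 facet normal 0.209 -0.759 0.617
  outer loop
   vertex 3.8 0.2 1.7
   vertex 4.2 2.1 3.9
   vertex 0.4 0.4 3.1
  endloop
 endfacet
 facet normal 0.865 0.292 -0.409
  outer loop
   vertex 3.8 0.2 1.7
   vertex 2.2 2.7 0.1
   vertex 4.2 2.1 3.9
  endloop
 endfacet
 facet normal -0.209 0.007 0.978
  outer loop
   vertex 2.8 2.2 3.6
   vertex 0.4 0.4 3.1
   vertex 4.2 2.1 3.9
  endloop
 endfacet
 facet normal -0.317 0.164 0.934
  outer loop
   vertex 2.8 2.2 3.6
   vertex 1.2 4.8 2.6
   vertex 0.4 0.4 3.1
  endloop
 endfacet
 facet normal -0.186 0.251 0.950
  outer loop
   vertex 2.8 2.2 3.6
   vertex 4.2 2.1 3.9
   vertex 1.2 4.8 2.6
  endloop
 endfacet
 facet normal -0.981 0.185 0.057
  outer loop
   vertex 0.5 1.7 0.6
   vertex 0.4 0.4 3.1
   vertex 1.2 4.8 2.6
  endloop
 endfacet
 facet normal -0.515 0.544 -0.663
  outer loop
   vertex 0.5 1.7 0.6
   vertex 1.2 4.8 2.6
   vertex 2.2 2.7 0.1
  endloop
 endfacet
 facet normal -0.238 -0.858 -0.456
  outer loop
   vertex 0.5 1.7 0.6
   vertex 3.8 0.2 1.7
   vertex 0.4 0.4 3.1
  endloop
 endfacet
 facet normal 0.051 -0.515 -0.856
  outer loop
   vertex 0.5 1.7 0.6
   vertex 2.2 2.7 0.1
   vertex 3.8 0.2 1.7
  endloop
 endfacet
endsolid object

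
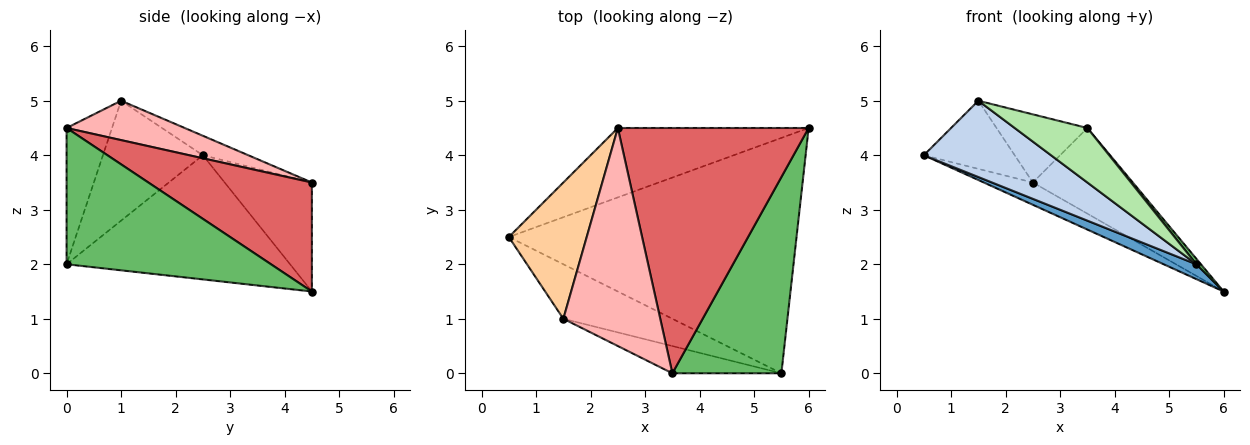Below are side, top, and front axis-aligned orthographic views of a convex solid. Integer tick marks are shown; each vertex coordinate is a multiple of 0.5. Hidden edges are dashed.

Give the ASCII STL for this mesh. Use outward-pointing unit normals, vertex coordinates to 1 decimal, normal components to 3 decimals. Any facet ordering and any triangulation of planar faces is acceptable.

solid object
 facet normal -0.396 -0.058 -0.917
  outer loop
   vertex 5.5 0.0 2.0
   vertex 0.5 2.5 4.0
   vertex 6.0 4.5 1.5
  endloop
 endfacet
 facet normal -0.539 -0.686 -0.490
  outer loop
   vertex 1.5 1.0 5.0
   vertex 0.5 2.5 4.0
   vertex 5.5 0.0 2.0
  endloop
 endfacet
 facet normal -0.478 0.269 -0.836
  outer loop
   vertex 2.5 4.5 3.5
   vertex 6.0 4.5 1.5
   vertex 0.5 2.5 4.0
  endloop
 endfacet
 facet normal -0.218 0.436 0.873
  outer loop
   vertex 2.5 4.5 3.5
   vertex 0.5 2.5 4.0
   vertex 1.5 1.0 5.0
  endloop
 endfacet
 facet normal 0.781 -0.017 0.625
  outer loop
   vertex 3.5 0.0 4.5
   vertex 5.5 0.0 2.0
   vertex 6.0 4.5 1.5
  endloop
 endfacet
 facet normal -0.488 -0.781 -0.390
  outer loop
   vertex 3.5 0.0 4.5
   vertex 1.5 1.0 5.0
   vertex 5.5 0.0 2.0
  endloop
 endfacet
 facet normal 0.475 0.290 0.831
  outer loop
   vertex 3.5 0.0 4.5
   vertex 6.0 4.5 1.5
   vertex 2.5 4.5 3.5
  endloop
 endfacet
 facet normal 0.362 0.278 0.890
  outer loop
   vertex 3.5 0.0 4.5
   vertex 2.5 4.5 3.5
   vertex 1.5 1.0 5.0
  endloop
 endfacet
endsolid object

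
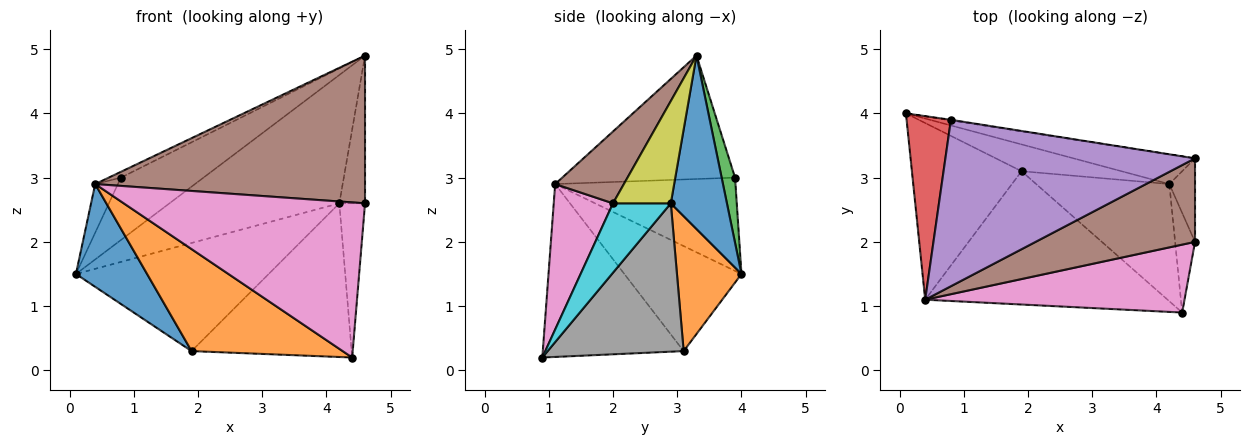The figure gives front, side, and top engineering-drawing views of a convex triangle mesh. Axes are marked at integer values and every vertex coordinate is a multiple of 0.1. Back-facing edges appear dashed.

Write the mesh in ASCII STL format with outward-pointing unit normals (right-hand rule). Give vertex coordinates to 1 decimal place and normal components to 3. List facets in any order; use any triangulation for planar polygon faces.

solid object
 facet normal -0.638 -0.387 -0.666
  outer loop
   vertex 1.9 3.1 0.3
   vertex 0.4 1.1 2.9
   vertex 0.1 4.0 1.5
  endloop
 endfacet
 facet normal -0.493 -0.529 -0.691
  outer loop
   vertex 1.9 3.1 0.3
   vertex 4.4 0.9 0.2
   vertex 0.4 1.1 2.9
  endloop
 endfacet
 facet normal 0.160 0.987 -0.009
  outer loop
   vertex 0.8 3.9 3.0
   vertex 4.6 3.3 4.9
   vertex 0.1 4.0 1.5
  endloop
 endfacet
 facet normal -0.897 0.113 0.426
  outer loop
   vertex 0.8 3.9 3.0
   vertex 0.1 4.0 1.5
   vertex 0.4 1.1 2.9
  endloop
 endfacet
 facet normal -0.443 0.031 0.896
  outer loop
   vertex 0.8 3.9 3.0
   vertex 0.4 1.1 2.9
   vertex 4.6 3.3 4.9
  endloop
 endfacet
 facet normal 0.216 -0.850 0.480
  outer loop
   vertex 4.6 2.0 2.6
   vertex 4.6 3.3 4.9
   vertex 0.4 1.1 2.9
  endloop
 endfacet
 facet normal 0.219 -0.894 0.391
  outer loop
   vertex 4.6 2.0 2.6
   vertex 0.4 1.1 2.9
   vertex 4.4 0.9 0.2
  endloop
 endfacet
 facet normal 0.560 0.659 -0.502
  outer loop
   vertex 4.2 2.9 2.6
   vertex 4.4 0.9 0.2
   vertex 1.9 3.1 0.3
  endloop
 endfacet
 facet normal 0.891 0.396 -0.224
  outer loop
   vertex 4.2 2.9 2.6
   vertex 4.6 3.3 4.9
   vertex 4.6 2.0 2.6
  endloop
 endfacet
 facet normal 0.884 0.393 -0.254
  outer loop
   vertex 4.2 2.9 2.6
   vertex 4.6 2.0 2.6
   vertex 4.4 0.9 0.2
  endloop
 endfacet
 facet normal 0.306 0.927 -0.215
  outer loop
   vertex 4.2 2.9 2.6
   vertex 0.1 4.0 1.5
   vertex 4.6 3.3 4.9
  endloop
 endfacet
 facet normal 0.309 0.923 -0.229
  outer loop
   vertex 4.2 2.9 2.6
   vertex 1.9 3.1 0.3
   vertex 0.1 4.0 1.5
  endloop
 endfacet
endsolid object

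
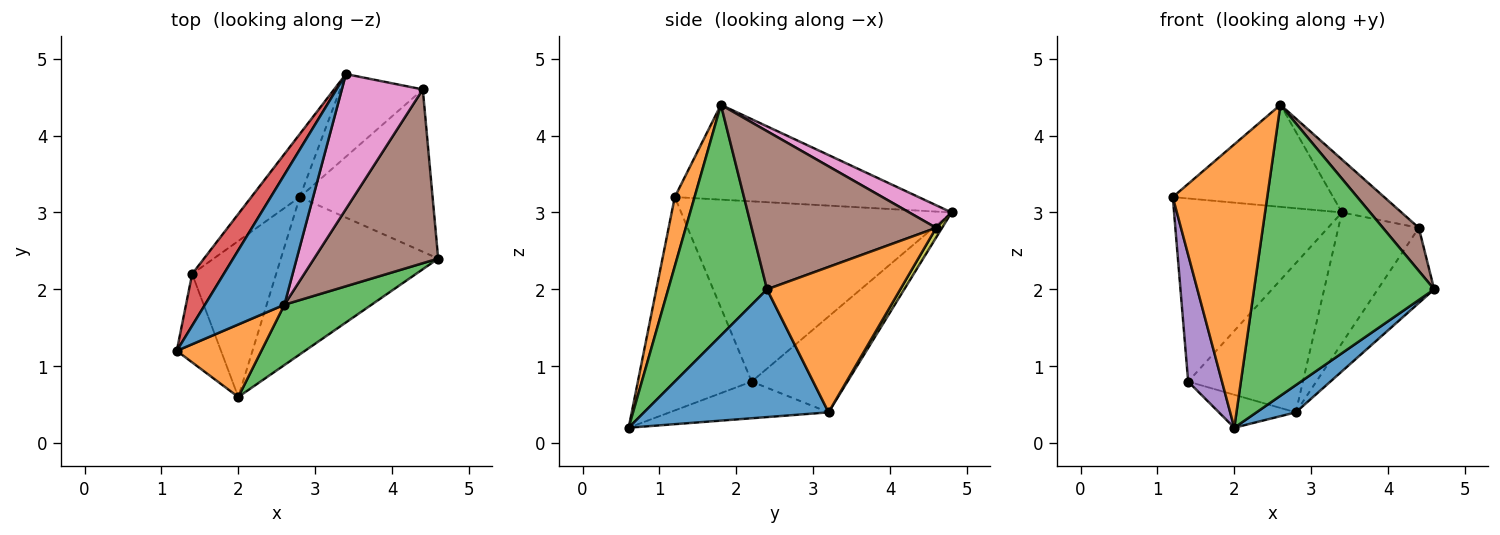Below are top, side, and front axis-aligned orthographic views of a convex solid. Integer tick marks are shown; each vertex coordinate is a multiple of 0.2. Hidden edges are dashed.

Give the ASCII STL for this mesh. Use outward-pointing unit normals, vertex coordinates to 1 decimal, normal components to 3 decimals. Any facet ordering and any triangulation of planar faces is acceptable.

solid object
 facet normal -0.684 0.450 0.573
  outer loop
   vertex 2.6 1.8 4.4
   vertex 3.4 4.8 3.0
   vertex 1.2 1.2 3.2
  endloop
 endfacet
 facet normal 0.199 -0.949 0.243
  outer loop
   vertex 2.6 1.8 4.4
   vertex 1.2 1.2 3.2
   vertex 2.0 0.6 0.2
  endloop
 endfacet
 facet normal 0.473 -0.863 0.179
  outer loop
   vertex 2.6 1.8 4.4
   vertex 2.0 0.6 0.2
   vertex 4.6 2.4 2.0
  endloop
 endfacet
 facet normal -0.840 0.522 0.147
  outer loop
   vertex 1.4 2.2 0.8
   vertex 1.2 1.2 3.2
   vertex 3.4 4.8 3.0
  endloop
 endfacet
 facet normal -0.940 -0.280 -0.195
  outer loop
   vertex 1.4 2.2 0.8
   vertex 2.0 0.6 0.2
   vertex 1.2 1.2 3.2
  endloop
 endfacet
 facet normal 0.778 -0.151 0.610
  outer loop
   vertex 4.4 4.6 2.8
   vertex 2.6 1.8 4.4
   vertex 4.6 2.4 2.0
  endloop
 endfacet
 facet normal 0.251 0.354 0.901
  outer loop
   vertex 4.4 4.6 2.8
   vertex 3.4 4.8 3.0
   vertex 2.6 1.8 4.4
  endloop
 endfacet
 facet normal -0.610 0.730 -0.309
  outer loop
   vertex 2.8 3.2 0.4
   vertex 1.4 2.2 0.8
   vertex 3.4 4.8 3.0
  endloop
 endfacet
 facet normal 0.062 0.844 -0.533
  outer loop
   vertex 2.8 3.2 0.4
   vertex 3.4 4.8 3.0
   vertex 4.4 4.6 2.8
  endloop
 endfacet
 facet normal -0.393 0.190 -0.900
  outer loop
   vertex 2.8 3.2 0.4
   vertex 2.0 0.6 0.2
   vertex 1.4 2.2 0.8
  endloop
 endfacet
 facet normal 0.625 -0.133 -0.769
  outer loop
   vertex 2.8 3.2 0.4
   vertex 4.6 2.4 2.0
   vertex 2.0 0.6 0.2
  endloop
 endfacet
 facet normal 0.705 0.298 -0.644
  outer loop
   vertex 2.8 3.2 0.4
   vertex 4.4 4.6 2.8
   vertex 4.6 2.4 2.0
  endloop
 endfacet
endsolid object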